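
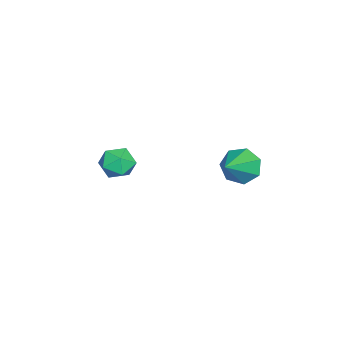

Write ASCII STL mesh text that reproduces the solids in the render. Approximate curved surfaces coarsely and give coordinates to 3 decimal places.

solid 
facet normal -0.845 0.160 -0.510
outer loop
vertex 0.023 3.895 -1.641
vertex -0.389 3.675 -1.028
vertex -0.143 4.381 -1.214
endloop
endfacet
facet normal 0.776 0.544 -0.318
outer loop
vertex 0.023 3.895 -1.641
vertex -0.143 4.381 -1.214
vertex 0.929 3.425 -0.232
endloop
endfacet
facet normal -0.845 0.160 -0.510
outer loop
vertex -0.143 4.381 -1.214
vertex -0.389 3.675 -1.028
vertex -0.494 4.336 -0.647
endloop
endfacet
facet normal 0.436 0.835 0.336
outer loop
vertex -0.143 4.381 -1.214
vertex -0.494 4.336 -0.647
vertex 0.929 3.425 -0.232
endloop
endfacet
facet normal -0.845 0.160 -0.511
outer loop
vertex -0.494 4.336 -0.647
vertex -0.389 3.675 -1.028
vertex -0.766 3.794 -0.367
endloop
endfacet
facet normal 0.026 0.448 0.893
outer loop
vertex -0.494 4.336 -0.647
vertex -0.766 3.794 -0.367
vertex 0.929 3.425 -0.232
endloop
endfacet
facet normal -0.845 0.160 -0.511
outer loop
vertex -0.766 3.794 -0.367
vertex -0.389 3.675 -1.028
vertex -0.754 3.162 -0.585
endloop
endfacet
facet normal -0.145 -0.325 0.934
outer loop
vertex -0.766 3.794 -0.367
vertex -0.754 3.162 -0.585
vertex 0.929 3.425 -0.232
endloop
endfacet
facet normal -0.845 0.161 -0.510
outer loop
vertex -0.754 3.162 -0.585
vertex -0.389 3.675 -1.028
vertex -0.468 2.917 -1.137
endloop
endfacet
facet normal 0.051 -0.903 0.427
outer loop
vertex -0.754 3.162 -0.585
vertex -0.468 2.917 -1.137
vertex 0.929 3.425 -0.232
endloop
endfacet
facet normal -0.845 0.161 -0.510
outer loop
vertex -0.468 2.917 -1.137
vertex -0.389 3.675 -1.028
vertex -0.122 3.243 -1.607
endloop
endfacet
facet normal 0.468 -0.849 -0.245
outer loop
vertex -0.468 2.917 -1.137
vertex -0.122 3.243 -1.607
vertex 0.929 3.425 -0.232
endloop
endfacet
facet normal -0.845 0.161 -0.510
outer loop
vertex -0.122 3.243 -1.607
vertex -0.389 3.675 -1.028
vertex 0.023 3.895 -1.641
endloop
endfacet
facet normal 0.790 -0.206 -0.577
outer loop
vertex -0.122 3.243 -1.607
vertex 0.023 3.895 -1.641
vertex 0.929 3.425 -0.232
endloop
endfacet
facet normal -0.388 0.858 -0.336
outer loop
vertex -0.211 -0.227 -2.075
vertex -0.787 -0.311 -1.624
vertex -0.189 0.05 -1.393
endloop
endfacet
facet normal 0.325 0.873 -0.365
outer loop
vertex -0.211 -0.227 -2.075
vertex -0.189 0.05 -1.393
vertex 0.402 -0.287 -1.673
endloop
endfacet
facet normal 0.540 0.328 -0.775
outer loop
vertex -0.211 -0.227 -2.075
vertex 0.402 -0.287 -1.673
vertex 0.17 -0.857 -2.076
endloop
endfacet
facet normal -0.040 -0.023 -0.999
outer loop
vertex -0.211 -0.227 -2.075
vertex 0.17 -0.857 -2.076
vertex -0.565 -0.872 -2.046
endloop
endfacet
facet normal -0.614 0.304 -0.728
outer loop
vertex -0.211 -0.227 -2.075
vertex -0.565 -0.872 -2.046
vertex -0.787 -0.311 -1.624
endloop
endfacet
facet normal 0.575 0.764 0.294
outer loop
vertex 0.402 -0.287 -1.673
vertex -0.189 0.05 -1.393
vertex 0.205 -0.408 -0.974
endloop
endfacet
facet normal -0.579 0.741 0.341
outer loop
vertex -0.189 0.05 -1.393
vertex -0.787 -0.311 -1.624
vertex -0.53 -0.423 -0.944
endloop
endfacet
facet normal -0.944 -0.153 -0.293
outer loop
vertex -0.787 -0.311 -1.624
vertex -0.565 -0.872 -2.046
vertex -0.762 -0.993 -1.347
endloop
endfacet
facet normal -0.016 -0.682 -0.731
outer loop
vertex -0.565 -0.872 -2.046
vertex 0.17 -0.857 -2.076
vertex -0.171 -1.33 -1.627
endloop
endfacet
facet normal 0.923 -0.116 -0.368
outer loop
vertex 0.17 -0.857 -2.076
vertex 0.402 -0.287 -1.673
vertex 0.427 -0.969 -1.396
endloop
endfacet
facet normal 0.040 0.023 0.999
outer loop
vertex -0.149 -1.053 -0.945
vertex 0.205 -0.408 -0.974
vertex -0.53 -0.423 -0.944
endloop
endfacet
facet normal -0.540 -0.328 0.775
outer loop
vertex -0.149 -1.053 -0.945
vertex -0.53 -0.423 -0.944
vertex -0.762 -0.993 -1.347
endloop
endfacet
facet normal -0.325 -0.873 0.365
outer loop
vertex -0.149 -1.053 -0.945
vertex -0.762 -0.993 -1.347
vertex -0.171 -1.33 -1.627
endloop
endfacet
facet normal 0.388 -0.858 0.336
outer loop
vertex -0.149 -1.053 -0.945
vertex -0.171 -1.33 -1.627
vertex 0.427 -0.969 -1.396
endloop
endfacet
facet normal 0.614 -0.304 0.728
outer loop
vertex -0.149 -1.053 -0.945
vertex 0.427 -0.969 -1.396
vertex 0.205 -0.408 -0.974
endloop
endfacet
facet normal 0.016 0.682 0.731
outer loop
vertex -0.53 -0.423 -0.944
vertex 0.205 -0.408 -0.974
vertex -0.189 0.05 -1.393
endloop
endfacet
facet normal -0.923 0.116 0.368
outer loop
vertex -0.762 -0.993 -1.347
vertex -0.53 -0.423 -0.944
vertex -0.787 -0.311 -1.624
endloop
endfacet
facet normal -0.575 -0.764 -0.294
outer loop
vertex -0.171 -1.33 -1.627
vertex -0.762 -0.993 -1.347
vertex -0.565 -0.872 -2.046
endloop
endfacet
facet normal 0.579 -0.741 -0.341
outer loop
vertex 0.427 -0.969 -1.396
vertex -0.171 -1.33 -1.627
vertex 0.17 -0.857 -2.076
endloop
endfacet
facet normal 0.944 0.153 0.293
outer loop
vertex 0.205 -0.408 -0.974
vertex 0.427 -0.969 -1.396
vertex 0.402 -0.287 -1.673
endloop
endfacet

endsolid


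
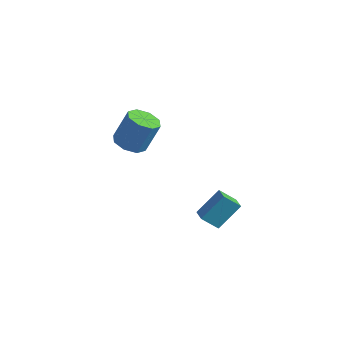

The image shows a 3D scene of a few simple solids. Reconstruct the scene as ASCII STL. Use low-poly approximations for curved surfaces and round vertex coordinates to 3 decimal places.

solid 
facet normal -0.249 -0.357 -0.900
outer loop
vertex -3.24 0.51 -0.809
vertex -4.13 1.047 -0.776
vertex -3.167 1.24 -1.119
endloop
endfacet
facet normal 0.964 -0.180 -0.196
outer loop
vertex -3.24 0.51 -0.809
vertex -3.167 1.24 -1.119
vertex -2.72 1.256 1.062
endloop
endfacet
facet normal 0.964 -0.179 -0.196
outer loop
vertex -2.72 1.256 1.062
vertex -3.167 1.24 -1.119
vertex -2.648 1.985 0.752
endloop
endfacet
facet normal 0.250 0.358 0.900
outer loop
vertex -2.72 1.256 1.062
vertex -2.648 1.985 0.752
vertex -3.61 1.793 1.096
endloop
endfacet
facet normal -0.248 -0.359 -0.900
outer loop
vertex -3.167 1.24 -1.119
vertex -4.13 1.047 -0.776
vertex -3.659 1.856 -1.229
endloop
endfacet
facet normal 0.746 0.522 -0.415
outer loop
vertex -3.167 1.24 -1.119
vertex -3.659 1.856 -1.229
vertex -2.648 1.985 0.752
endloop
endfacet
facet normal 0.746 0.521 -0.415
outer loop
vertex -2.648 1.985 0.752
vertex -3.659 1.856 -1.229
vertex -3.139 2.601 0.642
endloop
endfacet
facet normal 0.250 0.360 0.899
outer loop
vertex -2.648 1.985 0.752
vertex -3.139 2.601 0.642
vertex -3.61 1.793 1.096
endloop
endfacet
facet normal -0.251 -0.358 -0.900
outer loop
vertex -3.659 1.856 -1.229
vertex -4.13 1.047 -0.776
vertex -4.426 1.999 -1.072
endloop
endfacet
facet normal 0.091 0.916 -0.390
outer loop
vertex -3.659 1.856 -1.229
vertex -4.426 1.999 -1.072
vertex -3.139 2.601 0.642
endloop
endfacet
facet normal 0.091 0.916 -0.390
outer loop
vertex -3.139 2.601 0.642
vertex -4.426 1.999 -1.072
vertex -3.906 2.744 0.799
endloop
endfacet
facet normal 0.251 0.359 0.899
outer loop
vertex -3.139 2.601 0.642
vertex -3.906 2.744 0.799
vertex -3.61 1.793 1.096
endloop
endfacet
facet normal -0.250 -0.358 -0.900
outer loop
vertex -4.426 1.999 -1.072
vertex -4.13 1.047 -0.776
vertex -5.02 1.584 -0.742
endloop
endfacet
facet normal -0.617 0.775 -0.137
outer loop
vertex -4.426 1.999 -1.072
vertex -5.02 1.584 -0.742
vertex -3.906 2.744 0.799
endloop
endfacet
facet normal -0.617 0.775 -0.138
outer loop
vertex -3.906 2.744 0.799
vertex -5.02 1.584 -0.742
vertex -4.5 2.33 1.129
endloop
endfacet
facet normal 0.250 0.359 0.899
outer loop
vertex -3.906 2.744 0.799
vertex -4.5 2.33 1.129
vertex -3.61 1.793 1.096
endloop
endfacet
facet normal -0.250 -0.358 -0.900
outer loop
vertex -5.02 1.584 -0.742
vertex -4.13 1.047 -0.776
vertex -5.092 0.855 -0.432
endloop
endfacet
facet normal -0.964 0.179 0.197
outer loop
vertex -5.02 1.584 -0.742
vertex -5.092 0.855 -0.432
vertex -4.5 2.33 1.129
endloop
endfacet
facet normal -0.964 0.180 0.196
outer loop
vertex -4.5 2.33 1.129
vertex -5.092 0.855 -0.432
vertex -4.573 1.6 1.439
endloop
endfacet
facet normal 0.249 0.357 0.900
outer loop
vertex -4.5 2.33 1.129
vertex -4.573 1.6 1.439
vertex -3.61 1.793 1.096
endloop
endfacet
facet normal -0.250 -0.360 -0.899
outer loop
vertex -5.092 0.855 -0.432
vertex -4.13 1.047 -0.776
vertex -4.601 0.239 -0.322
endloop
endfacet
facet normal -0.746 -0.521 0.414
outer loop
vertex -5.092 0.855 -0.432
vertex -4.601 0.239 -0.322
vertex -4.573 1.6 1.439
endloop
endfacet
facet normal -0.746 -0.521 0.415
outer loop
vertex -4.573 1.6 1.439
vertex -4.601 0.239 -0.322
vertex -4.081 0.984 1.549
endloop
endfacet
facet normal 0.248 0.359 0.900
outer loop
vertex -4.573 1.6 1.439
vertex -4.081 0.984 1.549
vertex -3.61 1.793 1.096
endloop
endfacet
facet normal -0.251 -0.359 -0.899
outer loop
vertex -4.601 0.239 -0.322
vertex -4.13 1.047 -0.776
vertex -3.834 0.096 -0.479
endloop
endfacet
facet normal -0.091 -0.916 0.390
outer loop
vertex -4.601 0.239 -0.322
vertex -3.834 0.096 -0.479
vertex -4.081 0.984 1.549
endloop
endfacet
facet normal -0.091 -0.916 0.390
outer loop
vertex -4.081 0.984 1.549
vertex -3.834 0.096 -0.479
vertex -3.314 0.841 1.392
endloop
endfacet
facet normal 0.251 0.358 0.900
outer loop
vertex -4.081 0.984 1.549
vertex -3.314 0.841 1.392
vertex -3.61 1.793 1.096
endloop
endfacet
facet normal -0.250 -0.359 -0.899
outer loop
vertex -3.834 0.096 -0.479
vertex -4.13 1.047 -0.776
vertex -3.24 0.51 -0.809
endloop
endfacet
facet normal 0.617 -0.775 0.137
outer loop
vertex -3.834 0.096 -0.479
vertex -3.24 0.51 -0.809
vertex -3.314 0.841 1.392
endloop
endfacet
facet normal 0.617 -0.775 0.137
outer loop
vertex -3.314 0.841 1.392
vertex -3.24 0.51 -0.809
vertex -2.72 1.256 1.062
endloop
endfacet
facet normal 0.250 0.358 0.900
outer loop
vertex -3.314 0.841 1.392
vertex -2.72 1.256 1.062
vertex -3.61 1.793 1.096
endloop
endfacet
facet normal -0.747 0.620 -0.239
outer loop
vertex 2.72 -0.294 -0.37
vertex 3.473 0.266 -1.269
vertex 2.104 -1.533 -1.657
endloop
endfacet
facet normal -0.579 -0.431 0.692
outer loop
vertex 2.747 -2.066 -1.451
vertex 2.72 -0.294 -0.37
vertex 2.104 -1.533 -1.657
endloop
endfacet
facet normal -0.747 0.620 -0.240
outer loop
vertex 2.104 -1.533 -1.657
vertex 3.473 0.266 -1.269
vertex 2.858 -0.973 -2.556
endloop
endfacet
facet normal -0.325 -0.656 -0.681
outer loop
vertex 2.858 -0.973 -2.556
vertex 2.747 -2.066 -1.451
vertex 2.104 -1.533 -1.657
endloop
endfacet
facet normal 0.325 0.656 0.681
outer loop
vertex 2.72 -0.294 -0.37
vertex 4.116 -0.267 -1.063
vertex 3.473 0.266 -1.269
endloop
endfacet
facet normal -0.580 -0.431 0.692
outer loop
vertex 3.362 -0.827 -0.164
vertex 2.72 -0.294 -0.37
vertex 2.747 -2.066 -1.451
endloop
endfacet
facet normal 0.326 0.656 0.681
outer loop
vertex 3.362 -0.827 -0.164
vertex 4.116 -0.267 -1.063
vertex 2.72 -0.294 -0.37
endloop
endfacet
facet normal 0.579 0.431 -0.692
outer loop
vertex 3.473 0.266 -1.269
vertex 4.116 -0.267 -1.063
vertex 2.858 -0.973 -2.556
endloop
endfacet
facet normal -0.326 -0.656 -0.681
outer loop
vertex 3.5 -1.506 -2.35
vertex 2.747 -2.066 -1.451
vertex 2.858 -0.973 -2.556
endloop
endfacet
facet normal 0.580 0.431 -0.692
outer loop
vertex 2.858 -0.973 -2.556
vertex 4.116 -0.267 -1.063
vertex 3.5 -1.506 -2.35
endloop
endfacet
facet normal 0.747 -0.620 0.240
outer loop
vertex 3.5 -1.506 -2.35
vertex 3.362 -0.827 -0.164
vertex 2.747 -2.066 -1.451
endloop
endfacet
facet normal 0.747 -0.620 0.240
outer loop
vertex 4.116 -0.267 -1.063
vertex 3.362 -0.827 -0.164
vertex 3.5 -1.506 -2.35
endloop
endfacet

endsolid


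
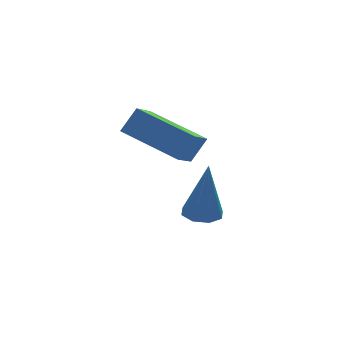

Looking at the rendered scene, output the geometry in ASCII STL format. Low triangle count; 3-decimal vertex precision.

solid 
facet normal -0.582 -0.603 0.546
outer loop
vertex 0.138 0.857 -0.098
vertex -0.822 2.225 0.388
vertex -0.346 0.745 -0.738
endloop
endfacet
facet normal 0.551 -0.786 -0.279
outer loop
vertex 0.282 1.395 -1.328
vertex 0.138 0.857 -0.098
vertex -0.346 0.745 -0.738
endloop
endfacet
facet normal -0.582 -0.603 0.546
outer loop
vertex -0.346 0.745 -0.738
vertex -0.822 2.225 0.388
vertex -1.306 2.112 -0.252
endloop
endfacet
facet normal -0.598 -0.139 -0.790
outer loop
vertex -1.306 2.112 -0.252
vertex 0.282 1.395 -1.328
vertex -0.346 0.745 -0.738
endloop
endfacet
facet normal 0.598 0.139 0.789
outer loop
vertex 0.138 0.857 -0.098
vertex -0.194 2.875 -0.202
vertex -0.822 2.225 0.388
endloop
endfacet
facet normal 0.552 -0.786 -0.279
outer loop
vertex 0.766 1.508 -0.688
vertex 0.138 0.857 -0.098
vertex 0.282 1.395 -1.328
endloop
endfacet
facet normal 0.598 0.139 0.790
outer loop
vertex 0.766 1.508 -0.688
vertex -0.194 2.875 -0.202
vertex 0.138 0.857 -0.098
endloop
endfacet
facet normal -0.552 0.786 0.279
outer loop
vertex -0.822 2.225 0.388
vertex -0.194 2.875 -0.202
vertex -1.306 2.112 -0.252
endloop
endfacet
facet normal -0.598 -0.139 -0.790
outer loop
vertex -0.678 2.763 -0.842
vertex 0.282 1.395 -1.328
vertex -1.306 2.112 -0.252
endloop
endfacet
facet normal -0.552 0.786 0.280
outer loop
vertex -1.306 2.112 -0.252
vertex -0.194 2.875 -0.202
vertex -0.678 2.763 -0.842
endloop
endfacet
facet normal 0.582 0.602 -0.546
outer loop
vertex -0.678 2.763 -0.842
vertex 0.766 1.508 -0.688
vertex 0.282 1.395 -1.328
endloop
endfacet
facet normal 0.582 0.603 -0.546
outer loop
vertex -0.194 2.875 -0.202
vertex 0.766 1.508 -0.688
vertex -0.678 2.763 -0.842
endloop
endfacet
facet normal -0.086 0.026 -0.996
outer loop
vertex 1.42 1.96 -3.805
vertex 0.864 2.003 -3.756
vertex 1.289 2.367 -3.783
endloop
endfacet
facet normal 0.934 0.290 0.208
outer loop
vertex 1.42 1.96 -3.805
vertex 1.289 2.367 -3.783
vertex 1.016 1.957 -1.984
endloop
endfacet
facet normal -0.084 0.024 -0.996
outer loop
vertex 1.289 2.367 -3.783
vertex 0.864 2.003 -3.756
vertex 0.908 2.561 -3.746
endloop
endfacet
facet normal 0.458 0.849 0.263
outer loop
vertex 1.289 2.367 -3.783
vertex 0.908 2.561 -3.746
vertex 1.016 1.957 -1.984
endloop
endfacet
facet normal -0.084 0.024 -0.996
outer loop
vertex 0.908 2.561 -3.746
vertex 0.864 2.003 -3.756
vertex 0.502 2.428 -3.715
endloop
endfacet
facet normal -0.272 0.905 0.327
outer loop
vertex 0.908 2.561 -3.746
vertex 0.502 2.428 -3.715
vertex 1.016 1.957 -1.984
endloop
endfacet
facet normal -0.084 0.024 -0.996
outer loop
vertex 0.502 2.428 -3.715
vertex 0.864 2.003 -3.756
vertex 0.308 2.046 -3.708
endloop
endfacet
facet normal -0.828 0.427 0.362
outer loop
vertex 0.502 2.428 -3.715
vertex 0.308 2.046 -3.708
vertex 1.016 1.957 -1.984
endloop
endfacet
facet normal -0.084 0.027 -0.996
outer loop
vertex 0.308 2.046 -3.708
vertex 0.864 2.003 -3.756
vertex 0.44 1.638 -3.73
endloop
endfacet
facet normal -0.886 -0.306 0.348
outer loop
vertex 0.308 2.046 -3.708
vertex 0.44 1.638 -3.73
vertex 1.016 1.957 -1.984
endloop
endfacet
facet normal -0.084 0.026 -0.996
outer loop
vertex 0.44 1.638 -3.73
vertex 0.864 2.003 -3.756
vertex 0.82 1.445 -3.767
endloop
endfacet
facet normal -0.410 -0.864 0.293
outer loop
vertex 0.44 1.638 -3.73
vertex 0.82 1.445 -3.767
vertex 1.016 1.957 -1.984
endloop
endfacet
facet normal -0.085 0.026 -0.996
outer loop
vertex 0.82 1.445 -3.767
vertex 0.864 2.003 -3.756
vertex 1.226 1.578 -3.798
endloop
endfacet
facet normal 0.319 -0.920 0.229
outer loop
vertex 0.82 1.445 -3.767
vertex 1.226 1.578 -3.798
vertex 1.016 1.957 -1.984
endloop
endfacet
facet normal -0.086 0.025 -0.996
outer loop
vertex 1.226 1.578 -3.798
vertex 0.864 2.003 -3.756
vertex 1.42 1.96 -3.805
endloop
endfacet
facet normal 0.876 -0.441 0.194
outer loop
vertex 1.226 1.578 -3.798
vertex 1.42 1.96 -3.805
vertex 1.016 1.957 -1.984
endloop
endfacet

endsolid


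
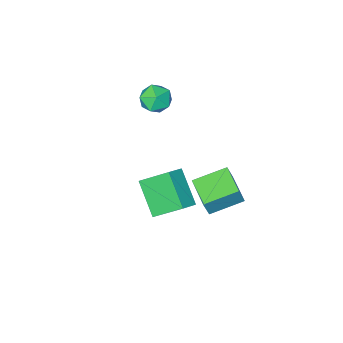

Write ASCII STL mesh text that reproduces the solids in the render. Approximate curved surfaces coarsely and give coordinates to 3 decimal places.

solid 
facet normal -0.165 0.201 0.966
outer loop
vertex 0.885 -3.584 1.205
vertex 1.425 -4.135 1.412
vertex 1.652 -3.378 1.293
endloop
endfacet
facet normal -0.274 0.779 0.564
outer loop
vertex 0.885 -3.584 1.205
vertex 1.652 -3.378 1.293
vertex 1.228 -3.086 0.683
endloop
endfacet
facet normal -0.777 0.623 0.084
outer loop
vertex 0.885 -3.584 1.205
vertex 1.228 -3.086 0.683
vertex 0.738 -3.662 0.424
endloop
endfacet
facet normal -0.980 -0.053 0.190
outer loop
vertex 0.885 -3.584 1.205
vertex 0.738 -3.662 0.424
vertex 0.86 -4.31 0.874
endloop
endfacet
facet normal -0.602 -0.314 0.734
outer loop
vertex 0.885 -3.584 1.205
vertex 0.86 -4.31 0.874
vertex 1.425 -4.135 1.412
endloop
endfacet
facet normal 0.331 0.920 0.210
outer loop
vertex 1.228 -3.086 0.683
vertex 1.652 -3.378 1.293
vertex 1.98 -3.33 0.566
endloop
endfacet
facet normal 0.508 -0.017 0.861
outer loop
vertex 1.652 -3.378 1.293
vertex 1.425 -4.135 1.412
vertex 2.102 -3.978 1.016
endloop
endfacet
facet normal -0.200 -0.850 0.487
outer loop
vertex 1.425 -4.135 1.412
vertex 0.86 -4.31 0.874
vertex 1.612 -4.554 0.757
endloop
endfacet
facet normal -0.813 -0.427 -0.395
outer loop
vertex 0.86 -4.31 0.874
vertex 0.738 -3.662 0.424
vertex 1.188 -4.262 0.147
endloop
endfacet
facet normal -0.485 0.667 -0.565
outer loop
vertex 0.738 -3.662 0.424
vertex 1.228 -3.086 0.683
vertex 1.415 -3.505 0.028
endloop
endfacet
facet normal 0.980 0.053 -0.190
outer loop
vertex 1.955 -4.056 0.235
vertex 1.98 -3.33 0.566
vertex 2.102 -3.978 1.016
endloop
endfacet
facet normal 0.777 -0.623 -0.084
outer loop
vertex 1.955 -4.056 0.235
vertex 2.102 -3.978 1.016
vertex 1.612 -4.554 0.757
endloop
endfacet
facet normal 0.274 -0.779 -0.564
outer loop
vertex 1.955 -4.056 0.235
vertex 1.612 -4.554 0.757
vertex 1.188 -4.262 0.147
endloop
endfacet
facet normal 0.165 -0.201 -0.966
outer loop
vertex 1.955 -4.056 0.235
vertex 1.188 -4.262 0.147
vertex 1.415 -3.505 0.028
endloop
endfacet
facet normal 0.602 0.314 -0.734
outer loop
vertex 1.955 -4.056 0.235
vertex 1.415 -3.505 0.028
vertex 1.98 -3.33 0.566
endloop
endfacet
facet normal 0.813 0.427 0.395
outer loop
vertex 2.102 -3.978 1.016
vertex 1.98 -3.33 0.566
vertex 1.652 -3.378 1.293
endloop
endfacet
facet normal 0.485 -0.667 0.565
outer loop
vertex 1.612 -4.554 0.757
vertex 2.102 -3.978 1.016
vertex 1.425 -4.135 1.412
endloop
endfacet
facet normal -0.331 -0.920 -0.210
outer loop
vertex 1.188 -4.262 0.147
vertex 1.612 -4.554 0.757
vertex 0.86 -4.31 0.874
endloop
endfacet
facet normal -0.508 0.017 -0.861
outer loop
vertex 1.415 -3.505 0.028
vertex 1.188 -4.262 0.147
vertex 0.738 -3.662 0.424
endloop
endfacet
facet normal 0.200 0.850 -0.487
outer loop
vertex 1.98 -3.33 0.566
vertex 1.415 -3.505 0.028
vertex 1.228 -3.086 0.683
endloop
endfacet
facet normal -0.857 -0.261 -0.444
outer loop
vertex 3.836 -0.194 -0.15
vertex 3.027 0.751 0.857
vertex 4.005 1.127 -1.254
endloop
endfacet
facet normal 0.506 -0.590 -0.629
outer loop
vertex 4.733 1.349 -0.877
vertex 3.836 -0.194 -0.15
vertex 4.005 1.127 -1.254
endloop
endfacet
facet normal -0.857 -0.261 -0.444
outer loop
vertex 4.005 1.127 -1.254
vertex 3.027 0.751 0.857
vertex 3.196 2.072 -0.248
endloop
endfacet
facet normal 0.098 0.763 -0.638
outer loop
vertex 3.196 2.072 -0.248
vertex 4.733 1.349 -0.877
vertex 4.005 1.127 -1.254
endloop
endfacet
facet normal -0.098 -0.764 0.638
outer loop
vertex 3.836 -0.194 -0.15
vertex 3.755 0.973 1.234
vertex 3.027 0.751 0.857
endloop
endfacet
facet normal 0.506 -0.590 -0.628
outer loop
vertex 4.564 0.028 0.228
vertex 3.836 -0.194 -0.15
vertex 4.733 1.349 -0.877
endloop
endfacet
facet normal -0.098 -0.764 0.638
outer loop
vertex 4.564 0.028 0.228
vertex 3.755 0.973 1.234
vertex 3.836 -0.194 -0.15
endloop
endfacet
facet normal -0.506 0.591 0.629
outer loop
vertex 3.027 0.751 0.857
vertex 3.755 0.973 1.234
vertex 3.196 2.072 -0.248
endloop
endfacet
facet normal 0.098 0.764 -0.638
outer loop
vertex 3.924 2.294 0.13
vertex 4.733 1.349 -0.877
vertex 3.196 2.072 -0.248
endloop
endfacet
facet normal -0.506 0.590 0.629
outer loop
vertex 3.196 2.072 -0.248
vertex 3.755 0.973 1.234
vertex 3.924 2.294 0.13
endloop
endfacet
facet normal 0.857 0.261 0.444
outer loop
vertex 3.924 2.294 0.13
vertex 4.564 0.028 0.228
vertex 4.733 1.349 -0.877
endloop
endfacet
facet normal 0.857 0.261 0.444
outer loop
vertex 3.755 0.973 1.234
vertex 4.564 0.028 0.228
vertex 3.924 2.294 0.13
endloop
endfacet
facet normal -0.912 0.267 0.310
outer loop
vertex -0.165 -0.767 -2.278
vertex 0.16 0.616 -2.512
vertex -0.52 -0.848 -3.252
endloop
endfacet
facet normal -0.226 -0.960 0.162
outer loop
vertex 0.94 -1.276 -3.748
vertex -0.165 -0.767 -2.278
vertex -0.52 -0.848 -3.252
endloop
endfacet
facet normal -0.913 0.267 0.309
outer loop
vertex -0.52 -0.848 -3.252
vertex 0.16 0.616 -2.512
vertex -0.194 0.535 -3.486
endloop
endfacet
facet normal -0.341 -0.078 -0.937
outer loop
vertex -0.194 0.535 -3.486
vertex 0.94 -1.276 -3.748
vertex -0.52 -0.848 -3.252
endloop
endfacet
facet normal 0.341 0.078 0.937
outer loop
vertex -0.165 -0.767 -2.278
vertex 1.62 0.188 -3.008
vertex 0.16 0.616 -2.512
endloop
endfacet
facet normal -0.227 -0.960 0.162
outer loop
vertex 1.294 -1.195 -2.774
vertex -0.165 -0.767 -2.278
vertex 0.94 -1.276 -3.748
endloop
endfacet
facet normal 0.341 0.078 0.937
outer loop
vertex 1.294 -1.195 -2.774
vertex 1.62 0.188 -3.008
vertex -0.165 -0.767 -2.278
endloop
endfacet
facet normal 0.226 0.960 -0.162
outer loop
vertex 0.16 0.616 -2.512
vertex 1.62 0.188 -3.008
vertex -0.194 0.535 -3.486
endloop
endfacet
facet normal -0.341 -0.078 -0.937
outer loop
vertex 1.265 0.107 -3.982
vertex 0.94 -1.276 -3.748
vertex -0.194 0.535 -3.486
endloop
endfacet
facet normal 0.227 0.960 -0.162
outer loop
vertex -0.194 0.535 -3.486
vertex 1.62 0.188 -3.008
vertex 1.265 0.107 -3.982
endloop
endfacet
facet normal 0.913 -0.267 -0.310
outer loop
vertex 1.265 0.107 -3.982
vertex 1.294 -1.195 -2.774
vertex 0.94 -1.276 -3.748
endloop
endfacet
facet normal 0.912 -0.268 -0.310
outer loop
vertex 1.62 0.188 -3.008
vertex 1.294 -1.195 -2.774
vertex 1.265 0.107 -3.982
endloop
endfacet

endsolid


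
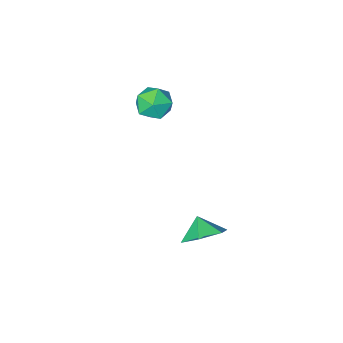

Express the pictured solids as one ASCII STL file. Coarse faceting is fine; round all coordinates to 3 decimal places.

solid 
facet normal 0.084 0.722 -0.687
outer loop
vertex -0.013 3.098 -2.574
vertex -0.627 2.532 -3.244
vertex -1.075 3.229 -2.567
endloop
endfacet
facet normal 0.010 0.024 1.000
outer loop
vertex -0.013 3.098 -2.574
vertex -1.075 3.229 -2.567
vertex -0.713 1.788 -2.536
endloop
endfacet
facet normal 0.084 0.722 -0.687
outer loop
vertex -1.075 3.229 -2.567
vertex -0.627 2.532 -3.244
vertex -1.689 2.663 -3.237
endloop
endfacet
facet normal -0.662 -0.151 0.734
outer loop
vertex -1.075 3.229 -2.567
vertex -1.689 2.663 -3.237
vertex -0.713 1.788 -2.536
endloop
endfacet
facet normal 0.084 0.721 -0.688
outer loop
vertex -1.689 2.663 -3.237
vertex -0.627 2.532 -3.244
vertex -1.24 1.966 -3.913
endloop
endfacet
facet normal -0.728 -0.657 0.194
outer loop
vertex -1.689 2.663 -3.237
vertex -1.24 1.966 -3.913
vertex -0.713 1.788 -2.536
endloop
endfacet
facet normal 0.084 0.722 -0.687
outer loop
vertex -1.24 1.966 -3.913
vertex -0.627 2.532 -3.244
vertex -0.178 1.835 -3.921
endloop
endfacet
facet normal -0.123 -0.989 -0.081
outer loop
vertex -1.24 1.966 -3.913
vertex -0.178 1.835 -3.921
vertex -0.713 1.788 -2.536
endloop
endfacet
facet normal 0.084 0.722 -0.687
outer loop
vertex -0.178 1.835 -3.921
vertex -0.627 2.532 -3.244
vertex 0.435 2.401 -3.251
endloop
endfacet
facet normal 0.550 -0.814 0.185
outer loop
vertex -0.178 1.835 -3.921
vertex 0.435 2.401 -3.251
vertex -0.713 1.788 -2.536
endloop
endfacet
facet normal 0.084 0.722 -0.687
outer loop
vertex 0.435 2.401 -3.251
vertex -0.627 2.532 -3.244
vertex -0.013 3.098 -2.574
endloop
endfacet
facet normal 0.616 -0.308 0.725
outer loop
vertex 0.435 2.401 -3.251
vertex -0.013 3.098 -2.574
vertex -0.713 1.788 -2.536
endloop
endfacet
facet normal -0.932 0.360 -0.031
outer loop
vertex -2.073 -2.833 0.323
vertex -2.303 -3.362 1.099
vertex -1.96 -2.465 1.21
endloop
endfacet
facet normal -0.467 0.836 -0.287
outer loop
vertex -2.073 -2.833 0.323
vertex -1.96 -2.465 1.21
vertex -1.282 -2.318 0.536
endloop
endfacet
facet normal -0.123 0.535 -0.836
outer loop
vertex -2.073 -2.833 0.323
vertex -1.282 -2.318 0.536
vertex -1.206 -3.125 0.008
endloop
endfacet
facet normal -0.376 -0.127 -0.918
outer loop
vertex -2.073 -2.833 0.323
vertex -1.206 -3.125 0.008
vertex -1.837 -3.771 0.356
endloop
endfacet
facet normal -0.876 -0.235 -0.420
outer loop
vertex -2.073 -2.833 0.323
vertex -1.837 -3.771 0.356
vertex -2.303 -3.362 1.099
endloop
endfacet
facet normal 0.011 0.975 0.223
outer loop
vertex -1.282 -2.318 0.536
vertex -1.96 -2.465 1.21
vertex -1.023 -2.529 1.444
endloop
endfacet
facet normal -0.741 0.204 0.639
outer loop
vertex -1.96 -2.465 1.21
vertex -2.303 -3.362 1.099
vertex -1.654 -3.175 1.792
endloop
endfacet
facet normal -0.651 -0.759 0.009
outer loop
vertex -2.303 -3.362 1.099
vertex -1.837 -3.771 0.356
vertex -1.578 -3.982 1.264
endloop
endfacet
facet normal 0.159 -0.584 -0.796
outer loop
vertex -1.837 -3.771 0.356
vertex -1.206 -3.125 0.008
vertex -0.9 -3.835 0.59
endloop
endfacet
facet normal 0.568 0.487 -0.663
outer loop
vertex -1.206 -3.125 0.008
vertex -1.282 -2.318 0.536
vertex -0.557 -2.938 0.701
endloop
endfacet
facet normal 0.376 0.127 0.918
outer loop
vertex -0.787 -3.467 1.477
vertex -1.023 -2.529 1.444
vertex -1.654 -3.175 1.792
endloop
endfacet
facet normal 0.123 -0.535 0.836
outer loop
vertex -0.787 -3.467 1.477
vertex -1.654 -3.175 1.792
vertex -1.578 -3.982 1.264
endloop
endfacet
facet normal 0.467 -0.836 0.287
outer loop
vertex -0.787 -3.467 1.477
vertex -1.578 -3.982 1.264
vertex -0.9 -3.835 0.59
endloop
endfacet
facet normal 0.932 -0.360 0.031
outer loop
vertex -0.787 -3.467 1.477
vertex -0.9 -3.835 0.59
vertex -0.557 -2.938 0.701
endloop
endfacet
facet normal 0.876 0.235 0.420
outer loop
vertex -0.787 -3.467 1.477
vertex -0.557 -2.938 0.701
vertex -1.023 -2.529 1.444
endloop
endfacet
facet normal -0.159 0.584 0.796
outer loop
vertex -1.654 -3.175 1.792
vertex -1.023 -2.529 1.444
vertex -1.96 -2.465 1.21
endloop
endfacet
facet normal -0.568 -0.487 0.663
outer loop
vertex -1.578 -3.982 1.264
vertex -1.654 -3.175 1.792
vertex -2.303 -3.362 1.099
endloop
endfacet
facet normal -0.011 -0.975 -0.223
outer loop
vertex -0.9 -3.835 0.59
vertex -1.578 -3.982 1.264
vertex -1.837 -3.771 0.356
endloop
endfacet
facet normal 0.741 -0.204 -0.639
outer loop
vertex -0.557 -2.938 0.701
vertex -0.9 -3.835 0.59
vertex -1.206 -3.125 0.008
endloop
endfacet
facet normal 0.651 0.759 -0.009
outer loop
vertex -1.023 -2.529 1.444
vertex -0.557 -2.938 0.701
vertex -1.282 -2.318 0.536
endloop
endfacet

endsolid


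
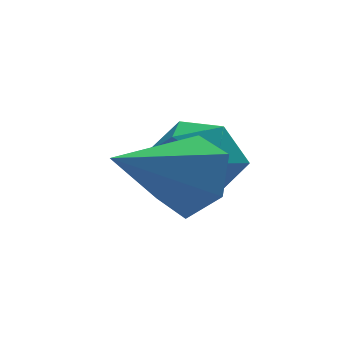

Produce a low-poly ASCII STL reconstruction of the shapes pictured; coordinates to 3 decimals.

solid 
facet normal -0.927 -0.277 0.252
outer loop
vertex 2.666 -0.046 2.625
vertex 2.872 -0.976 2.361
vertex 3.035 -0.678 3.289
endloop
endfacet
facet normal -0.708 0.272 0.652
outer loop
vertex 2.666 -0.046 2.625
vertex 3.035 -0.678 3.289
vertex 3.364 0.254 3.257
endloop
endfacet
facet normal -0.543 0.812 0.215
outer loop
vertex 2.666 -0.046 2.625
vertex 3.364 0.254 3.257
vertex 3.403 0.531 2.309
endloop
endfacet
facet normal -0.662 0.596 -0.455
outer loop
vertex 2.666 -0.046 2.625
vertex 3.403 0.531 2.309
vertex 3.099 -0.229 1.756
endloop
endfacet
facet normal -0.899 -0.077 -0.432
outer loop
vertex 2.666 -0.046 2.625
vertex 3.099 -0.229 1.756
vertex 2.872 -0.976 2.361
endloop
endfacet
facet normal -0.112 0.073 0.991
outer loop
vertex 3.364 0.254 3.257
vertex 3.035 -0.678 3.289
vertex 4.001 -0.491 3.384
endloop
endfacet
facet normal -0.467 -0.815 0.344
outer loop
vertex 3.035 -0.678 3.289
vertex 2.872 -0.976 2.361
vertex 3.697 -1.251 2.831
endloop
endfacet
facet normal -0.421 -0.490 -0.763
outer loop
vertex 2.872 -0.976 2.361
vertex 3.099 -0.229 1.756
vertex 3.736 -0.974 1.883
endloop
endfacet
facet normal -0.037 0.598 -0.801
outer loop
vertex 3.099 -0.229 1.756
vertex 3.403 0.531 2.309
vertex 4.065 -0.042 1.851
endloop
endfacet
facet normal 0.154 0.947 0.283
outer loop
vertex 3.403 0.531 2.309
vertex 3.364 0.254 3.257
vertex 4.228 0.256 2.779
endloop
endfacet
facet normal 0.662 -0.596 0.455
outer loop
vertex 4.434 -0.674 2.515
vertex 4.001 -0.491 3.384
vertex 3.697 -1.251 2.831
endloop
endfacet
facet normal 0.543 -0.812 -0.215
outer loop
vertex 4.434 -0.674 2.515
vertex 3.697 -1.251 2.831
vertex 3.736 -0.974 1.883
endloop
endfacet
facet normal 0.708 -0.272 -0.652
outer loop
vertex 4.434 -0.674 2.515
vertex 3.736 -0.974 1.883
vertex 4.065 -0.042 1.851
endloop
endfacet
facet normal 0.927 0.277 -0.252
outer loop
vertex 4.434 -0.674 2.515
vertex 4.065 -0.042 1.851
vertex 4.228 0.256 2.779
endloop
endfacet
facet normal 0.899 0.077 0.432
outer loop
vertex 4.434 -0.674 2.515
vertex 4.228 0.256 2.779
vertex 4.001 -0.491 3.384
endloop
endfacet
facet normal 0.037 -0.598 0.801
outer loop
vertex 3.697 -1.251 2.831
vertex 4.001 -0.491 3.384
vertex 3.035 -0.678 3.289
endloop
endfacet
facet normal -0.154 -0.947 -0.283
outer loop
vertex 3.736 -0.974 1.883
vertex 3.697 -1.251 2.831
vertex 2.872 -0.976 2.361
endloop
endfacet
facet normal 0.112 -0.073 -0.991
outer loop
vertex 4.065 -0.042 1.851
vertex 3.736 -0.974 1.883
vertex 3.099 -0.229 1.756
endloop
endfacet
facet normal 0.467 0.815 -0.344
outer loop
vertex 4.228 0.256 2.779
vertex 4.065 -0.042 1.851
vertex 3.403 0.531 2.309
endloop
endfacet
facet normal 0.421 0.490 0.763
outer loop
vertex 4.001 -0.491 3.384
vertex 4.228 0.256 2.779
vertex 3.364 0.254 3.257
endloop
endfacet
facet normal 0.806 0.363 -0.467
outer loop
vertex 3.757 -1.892 3.335
vertex 3.21 -1.514 2.684
vertex 3.432 -1.028 3.445
endloop
endfacet
facet normal 0.126 -0.079 0.989
outer loop
vertex 3.757 -1.892 3.335
vertex 3.432 -1.028 3.445
vertex 1.67 -2.206 3.576
endloop
endfacet
facet normal 0.807 0.362 -0.467
outer loop
vertex 3.432 -1.028 3.445
vertex 3.21 -1.514 2.684
vertex 2.886 -0.65 2.794
endloop
endfacet
facet normal -0.372 0.632 0.679
outer loop
vertex 3.432 -1.028 3.445
vertex 2.886 -0.65 2.794
vertex 1.67 -2.206 3.576
endloop
endfacet
facet normal 0.807 0.362 -0.467
outer loop
vertex 2.886 -0.65 2.794
vertex 3.21 -1.514 2.684
vertex 2.664 -1.136 2.033
endloop
endfacet
facet normal -0.812 0.570 -0.127
outer loop
vertex 2.886 -0.65 2.794
vertex 2.664 -1.136 2.033
vertex 1.67 -2.206 3.576
endloop
endfacet
facet normal 0.807 0.362 -0.467
outer loop
vertex 2.664 -1.136 2.033
vertex 3.21 -1.514 2.684
vertex 2.988 -2.001 1.923
endloop
endfacet
facet normal -0.753 -0.203 -0.626
outer loop
vertex 2.664 -1.136 2.033
vertex 2.988 -2.001 1.923
vertex 1.67 -2.206 3.576
endloop
endfacet
facet normal 0.806 0.362 -0.467
outer loop
vertex 2.988 -2.001 1.923
vertex 3.21 -1.514 2.684
vertex 3.535 -2.379 2.574
endloop
endfacet
facet normal -0.255 -0.914 -0.316
outer loop
vertex 2.988 -2.001 1.923
vertex 3.535 -2.379 2.574
vertex 1.67 -2.206 3.576
endloop
endfacet
facet normal 0.806 0.362 -0.467
outer loop
vertex 3.535 -2.379 2.574
vertex 3.21 -1.514 2.684
vertex 3.757 -1.892 3.335
endloop
endfacet
facet normal 0.185 -0.851 0.491
outer loop
vertex 3.535 -2.379 2.574
vertex 3.757 -1.892 3.335
vertex 1.67 -2.206 3.576
endloop
endfacet

endsolid


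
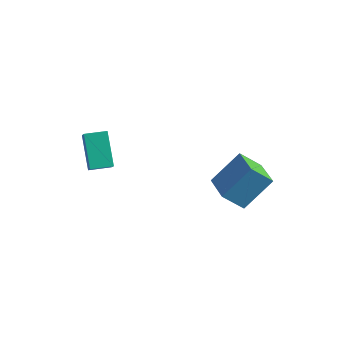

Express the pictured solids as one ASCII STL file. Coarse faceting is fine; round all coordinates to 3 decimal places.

solid 
facet normal -0.550 -0.467 0.693
outer loop
vertex 2.82 3.554 0.417
vertex 1.567 4.642 0.155
vertex 2.068 2.349 -0.992
endloop
endfacet
facet normal 0.746 -0.648 0.156
outer loop
vertex 2.833 2.998 -1.955
vertex 2.82 3.554 0.417
vertex 2.068 2.349 -0.992
endloop
endfacet
facet normal -0.550 -0.467 0.692
outer loop
vertex 2.068 2.349 -0.992
vertex 1.567 4.642 0.155
vertex 0.815 3.438 -1.254
endloop
endfacet
facet normal -0.376 -0.602 -0.704
outer loop
vertex 0.815 3.438 -1.254
vertex 2.833 2.998 -1.955
vertex 2.068 2.349 -0.992
endloop
endfacet
facet normal 0.376 0.602 0.704
outer loop
vertex 2.82 3.554 0.417
vertex 2.332 5.291 -0.808
vertex 1.567 4.642 0.155
endloop
endfacet
facet normal 0.745 -0.648 0.156
outer loop
vertex 3.585 4.202 -0.546
vertex 2.82 3.554 0.417
vertex 2.833 2.998 -1.955
endloop
endfacet
facet normal 0.376 0.602 0.704
outer loop
vertex 3.585 4.202 -0.546
vertex 2.332 5.291 -0.808
vertex 2.82 3.554 0.417
endloop
endfacet
facet normal -0.746 0.648 -0.156
outer loop
vertex 1.567 4.642 0.155
vertex 2.332 5.291 -0.808
vertex 0.815 3.438 -1.254
endloop
endfacet
facet normal -0.376 -0.602 -0.704
outer loop
vertex 1.58 4.086 -2.217
vertex 2.833 2.998 -1.955
vertex 0.815 3.438 -1.254
endloop
endfacet
facet normal -0.746 0.648 -0.156
outer loop
vertex 0.815 3.438 -1.254
vertex 2.332 5.291 -0.808
vertex 1.58 4.086 -2.217
endloop
endfacet
facet normal 0.550 0.467 -0.692
outer loop
vertex 1.58 4.086 -2.217
vertex 3.585 4.202 -0.546
vertex 2.833 2.998 -1.955
endloop
endfacet
facet normal 0.550 0.466 -0.693
outer loop
vertex 2.332 5.291 -0.808
vertex 3.585 4.202 -0.546
vertex 1.58 4.086 -2.217
endloop
endfacet
facet normal -0.498 0.476 0.725
outer loop
vertex -3.366 -0.371 2.783
vertex -2.629 0.363 2.807
vertex -3.842 0.127 2.129
endloop
endfacet
facet normal -0.708 -0.706 -0.023
outer loop
vertex -2.911 -0.763 0.773
vertex -3.366 -0.371 2.783
vertex -3.842 0.127 2.129
endloop
endfacet
facet normal -0.498 0.476 0.725
outer loop
vertex -3.842 0.127 2.129
vertex -2.629 0.363 2.807
vertex -3.105 0.861 2.153
endloop
endfacet
facet normal -0.501 0.525 -0.688
outer loop
vertex -3.105 0.861 2.153
vertex -2.911 -0.763 0.773
vertex -3.842 0.127 2.129
endloop
endfacet
facet normal 0.501 -0.525 0.688
outer loop
vertex -3.366 -0.371 2.783
vertex -1.698 -0.527 1.451
vertex -2.629 0.363 2.807
endloop
endfacet
facet normal -0.708 -0.706 -0.023
outer loop
vertex -2.435 -1.261 1.427
vertex -3.366 -0.371 2.783
vertex -2.911 -0.763 0.773
endloop
endfacet
facet normal 0.501 -0.525 0.688
outer loop
vertex -2.435 -1.261 1.427
vertex -1.698 -0.527 1.451
vertex -3.366 -0.371 2.783
endloop
endfacet
facet normal 0.708 0.706 0.023
outer loop
vertex -2.629 0.363 2.807
vertex -1.698 -0.527 1.451
vertex -3.105 0.861 2.153
endloop
endfacet
facet normal -0.501 0.525 -0.688
outer loop
vertex -2.174 -0.029 0.797
vertex -2.911 -0.763 0.773
vertex -3.105 0.861 2.153
endloop
endfacet
facet normal 0.708 0.706 0.023
outer loop
vertex -3.105 0.861 2.153
vertex -1.698 -0.527 1.451
vertex -2.174 -0.029 0.797
endloop
endfacet
facet normal 0.498 -0.476 -0.725
outer loop
vertex -2.174 -0.029 0.797
vertex -2.435 -1.261 1.427
vertex -2.911 -0.763 0.773
endloop
endfacet
facet normal 0.498 -0.476 -0.725
outer loop
vertex -1.698 -0.527 1.451
vertex -2.435 -1.261 1.427
vertex -2.174 -0.029 0.797
endloop
endfacet

endsolid


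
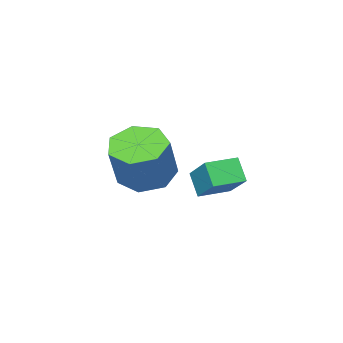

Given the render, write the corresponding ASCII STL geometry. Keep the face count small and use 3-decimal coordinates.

solid 
facet normal -0.376 -0.301 -0.876
outer loop
vertex 3.272 0.417 2.499
vertex 2.57 -0.15 2.995
vertex 2.502 0.83 2.687
endloop
endfacet
facet normal 0.341 0.834 -0.434
outer loop
vertex 3.272 0.417 2.499
vertex 2.502 0.83 2.687
vertex 3.971 0.978 4.128
endloop
endfacet
facet normal 0.341 0.834 -0.434
outer loop
vertex 3.971 0.978 4.128
vertex 2.502 0.83 2.687
vertex 3.202 1.391 4.317
endloop
endfacet
facet normal 0.377 0.301 0.876
outer loop
vertex 3.971 0.978 4.128
vertex 3.202 1.391 4.317
vertex 3.27 0.41 4.625
endloop
endfacet
facet normal -0.376 -0.301 -0.876
outer loop
vertex 2.502 0.83 2.687
vertex 2.57 -0.15 2.995
vertex 1.783 0.505 3.107
endloop
endfacet
facet normal -0.460 0.881 -0.106
outer loop
vertex 2.502 0.83 2.687
vertex 1.783 0.505 3.107
vertex 3.202 1.391 4.317
endloop
endfacet
facet normal -0.460 0.881 -0.106
outer loop
vertex 3.202 1.391 4.317
vertex 1.783 0.505 3.107
vertex 2.483 1.066 4.737
endloop
endfacet
facet normal 0.376 0.301 0.876
outer loop
vertex 3.202 1.391 4.317
vertex 2.483 1.066 4.737
vertex 3.27 0.41 4.625
endloop
endfacet
facet normal -0.376 -0.302 -0.876
outer loop
vertex 1.783 0.505 3.107
vertex 2.57 -0.15 2.995
vertex 1.657 -0.314 3.443
endloop
endfacet
facet normal -0.916 0.265 0.302
outer loop
vertex 1.783 0.505 3.107
vertex 1.657 -0.314 3.443
vertex 2.483 1.066 4.737
endloop
endfacet
facet normal -0.916 0.265 0.302
outer loop
vertex 2.483 1.066 4.737
vertex 1.657 -0.314 3.443
vertex 2.357 0.247 5.073
endloop
endfacet
facet normal 0.376 0.302 0.876
outer loop
vertex 2.483 1.066 4.737
vertex 2.357 0.247 5.073
vertex 3.27 0.41 4.625
endloop
endfacet
facet normal -0.376 -0.302 -0.876
outer loop
vertex 1.657 -0.314 3.443
vertex 2.57 -0.15 2.995
vertex 2.219 -1.009 3.442
endloop
endfacet
facet normal -0.681 -0.551 0.482
outer loop
vertex 1.657 -0.314 3.443
vertex 2.219 -1.009 3.442
vertex 2.357 0.247 5.073
endloop
endfacet
facet normal -0.682 -0.551 0.482
outer loop
vertex 2.357 0.247 5.073
vertex 2.219 -1.009 3.442
vertex 2.918 -0.449 5.071
endloop
endfacet
facet normal 0.376 0.301 0.876
outer loop
vertex 2.357 0.247 5.073
vertex 2.918 -0.449 5.071
vertex 3.27 0.41 4.625
endloop
endfacet
facet normal -0.376 -0.302 -0.876
outer loop
vertex 2.219 -1.009 3.442
vertex 2.57 -0.15 2.995
vertex 3.045 -1.058 3.104
endloop
endfacet
facet normal 0.066 -0.952 0.299
outer loop
vertex 2.219 -1.009 3.442
vertex 3.045 -1.058 3.104
vertex 2.918 -0.449 5.071
endloop
endfacet
facet normal 0.067 -0.952 0.299
outer loop
vertex 2.918 -0.449 5.071
vertex 3.045 -1.058 3.104
vertex 3.744 -0.497 4.734
endloop
endfacet
facet normal 0.375 0.301 0.877
outer loop
vertex 2.918 -0.449 5.071
vertex 3.744 -0.497 4.734
vertex 3.27 0.41 4.625
endloop
endfacet
facet normal -0.376 -0.302 -0.876
outer loop
vertex 3.045 -1.058 3.104
vertex 2.57 -0.15 2.995
vertex 3.513 -0.423 2.684
endloop
endfacet
facet normal 0.764 -0.635 -0.109
outer loop
vertex 3.045 -1.058 3.104
vertex 3.513 -0.423 2.684
vertex 3.744 -0.497 4.734
endloop
endfacet
facet normal 0.764 -0.636 -0.109
outer loop
vertex 3.744 -0.497 4.734
vertex 3.513 -0.423 2.684
vertex 4.213 0.138 4.314
endloop
endfacet
facet normal 0.376 0.302 0.876
outer loop
vertex 3.744 -0.497 4.734
vertex 4.213 0.138 4.314
vertex 3.27 0.41 4.625
endloop
endfacet
facet normal -0.376 -0.301 -0.876
outer loop
vertex 3.513 -0.423 2.684
vertex 2.57 -0.15 2.995
vertex 3.272 0.417 2.499
endloop
endfacet
facet normal 0.886 0.158 -0.435
outer loop
vertex 3.513 -0.423 2.684
vertex 3.272 0.417 2.499
vertex 4.213 0.138 4.314
endloop
endfacet
facet normal 0.886 0.159 -0.435
outer loop
vertex 4.213 0.138 4.314
vertex 3.272 0.417 2.499
vertex 3.971 0.978 4.128
endloop
endfacet
facet normal 0.376 0.302 0.876
outer loop
vertex 4.213 0.138 4.314
vertex 3.971 0.978 4.128
vertex 3.27 0.41 4.625
endloop
endfacet
facet normal -0.973 0.227 0.049
outer loop
vertex -1.265 -1.224 1.865
vertex -0.885 0.172 2.952
vertex -1.162 -0.6 1.027
endloop
endfacet
facet normal -0.210 -0.772 -0.600
outer loop
vertex 0.005 -0.872 0.968
vertex -1.265 -1.224 1.865
vertex -1.162 -0.6 1.027
endloop
endfacet
facet normal -0.973 0.227 0.049
outer loop
vertex -1.162 -0.6 1.027
vertex -0.885 0.172 2.952
vertex -0.782 0.796 2.114
endloop
endfacet
facet normal 0.098 0.595 -0.798
outer loop
vertex -0.782 0.796 2.114
vertex 0.005 -0.872 0.968
vertex -1.162 -0.6 1.027
endloop
endfacet
facet normal -0.098 -0.595 0.798
outer loop
vertex -1.265 -1.224 1.865
vertex 0.282 -0.1 2.893
vertex -0.885 0.172 2.952
endloop
endfacet
facet normal -0.210 -0.772 -0.600
outer loop
vertex -0.098 -1.496 1.806
vertex -1.265 -1.224 1.865
vertex 0.005 -0.872 0.968
endloop
endfacet
facet normal -0.098 -0.595 0.798
outer loop
vertex -0.098 -1.496 1.806
vertex 0.282 -0.1 2.893
vertex -1.265 -1.224 1.865
endloop
endfacet
facet normal 0.210 0.772 0.600
outer loop
vertex -0.885 0.172 2.952
vertex 0.282 -0.1 2.893
vertex -0.782 0.796 2.114
endloop
endfacet
facet normal 0.098 0.595 -0.798
outer loop
vertex 0.385 0.524 2.055
vertex 0.005 -0.872 0.968
vertex -0.782 0.796 2.114
endloop
endfacet
facet normal 0.210 0.772 0.600
outer loop
vertex -0.782 0.796 2.114
vertex 0.282 -0.1 2.893
vertex 0.385 0.524 2.055
endloop
endfacet
facet normal 0.973 -0.227 -0.049
outer loop
vertex 0.385 0.524 2.055
vertex -0.098 -1.496 1.806
vertex 0.005 -0.872 0.968
endloop
endfacet
facet normal 0.973 -0.227 -0.049
outer loop
vertex 0.282 -0.1 2.893
vertex -0.098 -1.496 1.806
vertex 0.385 0.524 2.055
endloop
endfacet

endsolid


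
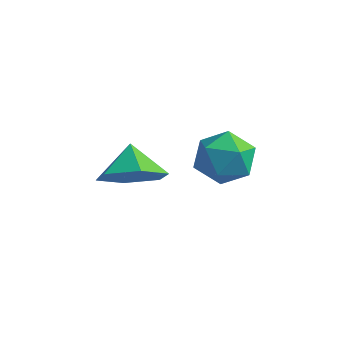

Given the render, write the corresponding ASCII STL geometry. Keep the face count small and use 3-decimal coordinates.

solid 
facet normal 0.457 -0.622 -0.635
outer loop
vertex -1.355 1.056 0.067
vertex -1.917 1.462 -0.735
vertex -0.981 1.886 -0.477
endloop
endfacet
facet normal 0.353 0.397 0.848
outer loop
vertex -1.355 1.056 0.067
vertex -0.981 1.886 -0.477
vertex -2.443 2.178 -0.005
endloop
endfacet
facet normal 0.457 -0.623 -0.635
outer loop
vertex -0.981 1.886 -0.477
vertex -1.917 1.462 -0.735
vertex -1.543 2.291 -1.279
endloop
endfacet
facet normal 0.273 0.922 0.274
outer loop
vertex -0.981 1.886 -0.477
vertex -1.543 2.291 -1.279
vertex -2.443 2.178 -0.005
endloop
endfacet
facet normal 0.457 -0.623 -0.635
outer loop
vertex -1.543 2.291 -1.279
vertex -1.917 1.462 -0.735
vertex -2.479 1.868 -1.537
endloop
endfacet
facet normal -0.365 0.914 -0.176
outer loop
vertex -1.543 2.291 -1.279
vertex -2.479 1.868 -1.537
vertex -2.443 2.178 -0.005
endloop
endfacet
facet normal 0.457 -0.622 -0.635
outer loop
vertex -2.479 1.868 -1.537
vertex -1.917 1.462 -0.735
vertex -2.854 1.038 -0.994
endloop
endfacet
facet normal -0.923 0.381 -0.055
outer loop
vertex -2.479 1.868 -1.537
vertex -2.854 1.038 -0.994
vertex -2.443 2.178 -0.005
endloop
endfacet
facet normal 0.457 -0.623 -0.635
outer loop
vertex -2.854 1.038 -0.994
vertex -1.917 1.462 -0.735
vertex -2.292 0.633 -0.192
endloop
endfacet
facet normal -0.843 -0.145 0.518
outer loop
vertex -2.854 1.038 -0.994
vertex -2.292 0.633 -0.192
vertex -2.443 2.178 -0.005
endloop
endfacet
facet normal 0.457 -0.623 -0.635
outer loop
vertex -2.292 0.633 -0.192
vertex -1.917 1.462 -0.735
vertex -1.355 1.056 0.067
endloop
endfacet
facet normal -0.206 -0.137 0.969
outer loop
vertex -2.292 0.633 -0.192
vertex -1.355 1.056 0.067
vertex -2.443 2.178 -0.005
endloop
endfacet
facet normal 0.091 -0.184 0.979
outer loop
vertex 0.763 2.1 1.942
vertex 0.579 1.196 1.789
vertex 1.462 1.504 1.765
endloop
endfacet
facet normal 0.507 0.362 0.782
outer loop
vertex 0.763 2.1 1.942
vertex 1.462 1.504 1.765
vertex 1.461 2.353 1.373
endloop
endfacet
facet normal 0.090 0.864 0.495
outer loop
vertex 0.763 2.1 1.942
vertex 1.461 2.353 1.373
vertex 0.577 2.57 1.155
endloop
endfacet
facet normal -0.583 0.629 0.514
outer loop
vertex 0.763 2.1 1.942
vertex 0.577 2.57 1.155
vertex 0.032 1.855 1.412
endloop
endfacet
facet normal -0.583 -0.019 0.812
outer loop
vertex 0.763 2.1 1.942
vertex 0.032 1.855 1.412
vertex 0.579 1.196 1.789
endloop
endfacet
facet normal 0.953 0.128 0.276
outer loop
vertex 1.461 2.353 1.373
vertex 1.462 1.504 1.765
vertex 1.708 1.605 0.868
endloop
endfacet
facet normal 0.279 -0.755 0.594
outer loop
vertex 1.462 1.504 1.765
vertex 0.579 1.196 1.789
vertex 1.163 0.89 1.125
endloop
endfacet
facet normal -0.811 -0.487 0.325
outer loop
vertex 0.579 1.196 1.789
vertex 0.032 1.855 1.412
vertex 0.279 1.107 0.907
endloop
endfacet
facet normal -0.812 0.562 -0.159
outer loop
vertex 0.032 1.855 1.412
vertex 0.577 2.57 1.155
vertex 0.278 1.956 0.515
endloop
endfacet
facet normal 0.278 0.942 -0.190
outer loop
vertex 0.577 2.57 1.155
vertex 1.461 2.353 1.373
vertex 1.161 2.264 0.491
endloop
endfacet
facet normal 0.583 -0.629 -0.514
outer loop
vertex 0.977 1.36 0.338
vertex 1.708 1.605 0.868
vertex 1.163 0.89 1.125
endloop
endfacet
facet normal -0.090 -0.864 -0.495
outer loop
vertex 0.977 1.36 0.338
vertex 1.163 0.89 1.125
vertex 0.279 1.107 0.907
endloop
endfacet
facet normal -0.507 -0.362 -0.782
outer loop
vertex 0.977 1.36 0.338
vertex 0.279 1.107 0.907
vertex 0.278 1.956 0.515
endloop
endfacet
facet normal -0.091 0.184 -0.979
outer loop
vertex 0.977 1.36 0.338
vertex 0.278 1.956 0.515
vertex 1.161 2.264 0.491
endloop
endfacet
facet normal 0.583 0.019 -0.812
outer loop
vertex 0.977 1.36 0.338
vertex 1.161 2.264 0.491
vertex 1.708 1.605 0.868
endloop
endfacet
facet normal 0.812 -0.562 0.159
outer loop
vertex 1.163 0.89 1.125
vertex 1.708 1.605 0.868
vertex 1.462 1.504 1.765
endloop
endfacet
facet normal -0.278 -0.942 0.190
outer loop
vertex 0.279 1.107 0.907
vertex 1.163 0.89 1.125
vertex 0.579 1.196 1.789
endloop
endfacet
facet normal -0.953 -0.128 -0.276
outer loop
vertex 0.278 1.956 0.515
vertex 0.279 1.107 0.907
vertex 0.032 1.855 1.412
endloop
endfacet
facet normal -0.279 0.755 -0.594
outer loop
vertex 1.161 2.264 0.491
vertex 0.278 1.956 0.515
vertex 0.577 2.57 1.155
endloop
endfacet
facet normal 0.811 0.487 -0.325
outer loop
vertex 1.708 1.605 0.868
vertex 1.161 2.264 0.491
vertex 1.461 2.353 1.373
endloop
endfacet

endsolid


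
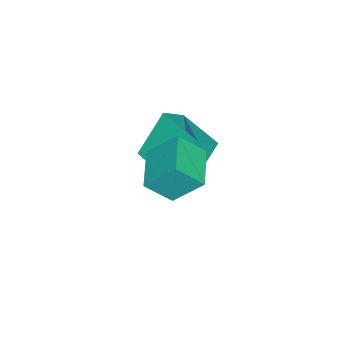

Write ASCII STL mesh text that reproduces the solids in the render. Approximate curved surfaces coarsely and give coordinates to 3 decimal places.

solid 
facet normal 0.060 -0.279 0.959
outer loop
vertex -2.661 -3.824 -1.259
vertex -2.336 -4.418 -1.452
vertex -1.958 -3.841 -1.308
endloop
endfacet
facet normal 0.073 0.433 0.898
outer loop
vertex -2.661 -3.824 -1.259
vertex -1.958 -3.841 -1.308
vertex -2.314 -3.283 -1.548
endloop
endfacet
facet normal -0.523 0.638 0.565
outer loop
vertex -2.661 -3.824 -1.259
vertex -2.314 -3.283 -1.548
vertex -2.912 -3.515 -1.84
endloop
endfacet
facet normal -0.906 0.052 0.419
outer loop
vertex -2.661 -3.824 -1.259
vertex -2.912 -3.515 -1.84
vertex -2.925 -4.217 -1.781
endloop
endfacet
facet normal -0.545 -0.514 0.662
outer loop
vertex -2.661 -3.824 -1.259
vertex -2.925 -4.217 -1.781
vertex -2.336 -4.418 -1.452
endloop
endfacet
facet normal 0.628 0.609 0.485
outer loop
vertex -2.314 -3.283 -1.548
vertex -1.958 -3.841 -1.308
vertex -1.775 -3.543 -1.919
endloop
endfacet
facet normal 0.605 -0.542 0.583
outer loop
vertex -1.958 -3.841 -1.308
vertex -2.336 -4.418 -1.452
vertex -1.788 -4.245 -1.86
endloop
endfacet
facet normal -0.373 -0.922 0.104
outer loop
vertex -2.336 -4.418 -1.452
vertex -2.925 -4.217 -1.781
vertex -2.386 -4.477 -2.152
endloop
endfacet
facet normal -0.957 -0.007 -0.290
outer loop
vertex -2.925 -4.217 -1.781
vertex -2.912 -3.515 -1.84
vertex -2.742 -3.919 -2.392
endloop
endfacet
facet normal -0.338 0.940 -0.055
outer loop
vertex -2.912 -3.515 -1.84
vertex -2.314 -3.283 -1.548
vertex -2.364 -3.342 -2.248
endloop
endfacet
facet normal 0.906 -0.052 -0.419
outer loop
vertex -2.039 -3.936 -2.441
vertex -1.775 -3.543 -1.919
vertex -1.788 -4.245 -1.86
endloop
endfacet
facet normal 0.523 -0.638 -0.565
outer loop
vertex -2.039 -3.936 -2.441
vertex -1.788 -4.245 -1.86
vertex -2.386 -4.477 -2.152
endloop
endfacet
facet normal -0.073 -0.433 -0.898
outer loop
vertex -2.039 -3.936 -2.441
vertex -2.386 -4.477 -2.152
vertex -2.742 -3.919 -2.392
endloop
endfacet
facet normal -0.060 0.279 -0.959
outer loop
vertex -2.039 -3.936 -2.441
vertex -2.742 -3.919 -2.392
vertex -2.364 -3.342 -2.248
endloop
endfacet
facet normal 0.545 0.514 -0.662
outer loop
vertex -2.039 -3.936 -2.441
vertex -2.364 -3.342 -2.248
vertex -1.775 -3.543 -1.919
endloop
endfacet
facet normal 0.957 0.007 0.290
outer loop
vertex -1.788 -4.245 -1.86
vertex -1.775 -3.543 -1.919
vertex -1.958 -3.841 -1.308
endloop
endfacet
facet normal 0.338 -0.940 0.055
outer loop
vertex -2.386 -4.477 -2.152
vertex -1.788 -4.245 -1.86
vertex -2.336 -4.418 -1.452
endloop
endfacet
facet normal -0.628 -0.609 -0.485
outer loop
vertex -2.742 -3.919 -2.392
vertex -2.386 -4.477 -2.152
vertex -2.925 -4.217 -1.781
endloop
endfacet
facet normal -0.605 0.542 -0.583
outer loop
vertex -2.364 -3.342 -2.248
vertex -2.742 -3.919 -2.392
vertex -2.912 -3.515 -1.84
endloop
endfacet
facet normal 0.373 0.922 -0.104
outer loop
vertex -1.775 -3.543 -1.919
vertex -2.364 -3.342 -2.248
vertex -2.314 -3.283 -1.548
endloop
endfacet
facet normal -0.917 -0.378 0.129
outer loop
vertex 0.536 -2.333 3.115
vertex 0.085 -1.532 2.253
vertex 0.797 -3.329 2.052
endloop
endfacet
facet normal 0.358 -0.636 0.684
outer loop
vertex 2.255 -2.728 1.847
vertex 0.536 -2.333 3.115
vertex 0.797 -3.329 2.052
endloop
endfacet
facet normal -0.917 -0.378 0.129
outer loop
vertex 0.797 -3.329 2.052
vertex 0.085 -1.532 2.253
vertex 0.346 -2.528 1.19
endloop
endfacet
facet normal 0.177 -0.673 -0.718
outer loop
vertex 0.346 -2.528 1.19
vertex 2.255 -2.728 1.847
vertex 0.797 -3.329 2.052
endloop
endfacet
facet normal -0.177 0.673 0.718
outer loop
vertex 0.536 -2.333 3.115
vertex 1.543 -0.931 2.048
vertex 0.085 -1.532 2.253
endloop
endfacet
facet normal 0.358 -0.636 0.684
outer loop
vertex 1.994 -1.732 2.91
vertex 0.536 -2.333 3.115
vertex 2.255 -2.728 1.847
endloop
endfacet
facet normal -0.177 0.673 0.718
outer loop
vertex 1.994 -1.732 2.91
vertex 1.543 -0.931 2.048
vertex 0.536 -2.333 3.115
endloop
endfacet
facet normal -0.358 0.636 -0.684
outer loop
vertex 0.085 -1.532 2.253
vertex 1.543 -0.931 2.048
vertex 0.346 -2.528 1.19
endloop
endfacet
facet normal 0.177 -0.673 -0.718
outer loop
vertex 1.804 -1.927 0.985
vertex 2.255 -2.728 1.847
vertex 0.346 -2.528 1.19
endloop
endfacet
facet normal -0.358 0.636 -0.684
outer loop
vertex 0.346 -2.528 1.19
vertex 1.543 -0.931 2.048
vertex 1.804 -1.927 0.985
endloop
endfacet
facet normal 0.917 0.378 -0.129
outer loop
vertex 1.804 -1.927 0.985
vertex 1.994 -1.732 2.91
vertex 2.255 -2.728 1.847
endloop
endfacet
facet normal 0.917 0.378 -0.129
outer loop
vertex 1.543 -0.931 2.048
vertex 1.994 -1.732 2.91
vertex 1.804 -1.927 0.985
endloop
endfacet
facet normal -0.518 -0.854 -0.046
outer loop
vertex -1.481 -4.781 -0.656
vertex -2.462 -4.274 0.975
vertex -2.169 -4.334 -1.21
endloop
endfacet
facet normal 0.499 -0.258 -0.827
outer loop
vertex -1.098 -2.566 -1.115
vertex -1.481 -4.781 -0.656
vertex -2.169 -4.334 -1.21
endloop
endfacet
facet normal -0.517 -0.854 -0.046
outer loop
vertex -2.169 -4.334 -1.21
vertex -2.462 -4.274 0.975
vertex -3.151 -3.827 0.421
endloop
endfacet
facet normal -0.696 0.451 -0.559
outer loop
vertex -3.151 -3.827 0.421
vertex -1.098 -2.566 -1.115
vertex -2.169 -4.334 -1.21
endloop
endfacet
facet normal 0.696 -0.451 0.559
outer loop
vertex -1.481 -4.781 -0.656
vertex -1.391 -2.506 1.07
vertex -2.462 -4.274 0.975
endloop
endfacet
facet normal 0.498 -0.258 -0.828
outer loop
vertex -0.409 -3.013 -0.561
vertex -1.481 -4.781 -0.656
vertex -1.098 -2.566 -1.115
endloop
endfacet
facet normal 0.695 -0.452 0.559
outer loop
vertex -0.409 -3.013 -0.561
vertex -1.391 -2.506 1.07
vertex -1.481 -4.781 -0.656
endloop
endfacet
facet normal -0.499 0.258 0.828
outer loop
vertex -2.462 -4.274 0.975
vertex -1.391 -2.506 1.07
vertex -3.151 -3.827 0.421
endloop
endfacet
facet normal -0.696 0.452 -0.559
outer loop
vertex -2.079 -2.059 0.516
vertex -1.098 -2.566 -1.115
vertex -3.151 -3.827 0.421
endloop
endfacet
facet normal -0.499 0.258 0.827
outer loop
vertex -3.151 -3.827 0.421
vertex -1.391 -2.506 1.07
vertex -2.079 -2.059 0.516
endloop
endfacet
facet normal 0.518 0.854 0.046
outer loop
vertex -2.079 -2.059 0.516
vertex -0.409 -3.013 -0.561
vertex -1.098 -2.566 -1.115
endloop
endfacet
facet normal 0.518 0.854 0.046
outer loop
vertex -1.391 -2.506 1.07
vertex -0.409 -3.013 -0.561
vertex -2.079 -2.059 0.516
endloop
endfacet

endsolid


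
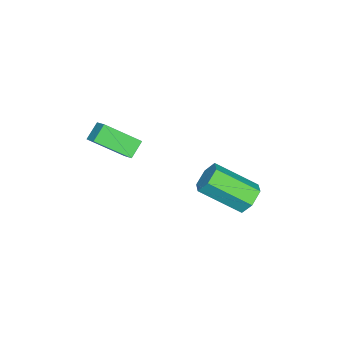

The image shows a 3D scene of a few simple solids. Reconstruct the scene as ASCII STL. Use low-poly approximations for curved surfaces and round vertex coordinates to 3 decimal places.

solid 
facet normal -0.574 -0.631 -0.522
outer loop
vertex 2.198 -2.118 3.307
vertex 1.675 -0.838 2.335
vertex 2.835 -2.259 2.778
endloop
endfacet
facet normal 0.310 -0.757 0.575
outer loop
vertex 3.305 -1.742 3.205
vertex 2.198 -2.118 3.307
vertex 2.835 -2.259 2.778
endloop
endfacet
facet normal -0.575 -0.631 -0.521
outer loop
vertex 2.835 -2.259 2.778
vertex 1.675 -0.838 2.335
vertex 2.311 -0.98 1.805
endloop
endfacet
facet normal 0.758 -0.169 -0.630
outer loop
vertex 2.311 -0.98 1.805
vertex 3.305 -1.742 3.205
vertex 2.835 -2.259 2.778
endloop
endfacet
facet normal -0.758 0.169 0.630
outer loop
vertex 2.198 -2.118 3.307
vertex 2.145 -0.321 2.762
vertex 1.675 -0.838 2.335
endloop
endfacet
facet normal 0.310 -0.757 0.575
outer loop
vertex 2.669 -1.6 3.735
vertex 2.198 -2.118 3.307
vertex 3.305 -1.742 3.205
endloop
endfacet
facet normal -0.758 0.169 0.630
outer loop
vertex 2.669 -1.6 3.735
vertex 2.145 -0.321 2.762
vertex 2.198 -2.118 3.307
endloop
endfacet
facet normal -0.310 0.757 -0.575
outer loop
vertex 1.675 -0.838 2.335
vertex 2.145 -0.321 2.762
vertex 2.311 -0.98 1.805
endloop
endfacet
facet normal 0.758 -0.169 -0.630
outer loop
vertex 2.782 -0.462 2.233
vertex 3.305 -1.742 3.205
vertex 2.311 -0.98 1.805
endloop
endfacet
facet normal -0.310 0.757 -0.575
outer loop
vertex 2.311 -0.98 1.805
vertex 2.145 -0.321 2.762
vertex 2.782 -0.462 2.233
endloop
endfacet
facet normal 0.575 0.631 0.521
outer loop
vertex 2.782 -0.462 2.233
vertex 2.669 -1.6 3.735
vertex 3.305 -1.742 3.205
endloop
endfacet
facet normal 0.573 0.632 0.522
outer loop
vertex 2.145 -0.321 2.762
vertex 2.669 -1.6 3.735
vertex 2.782 -0.462 2.233
endloop
endfacet
facet normal -0.207 0.813 -0.544
outer loop
vertex -0.135 2.844 -2.39
vertex -0.764 2.938 -2.01
vertex -0.138 3.255 -1.774
endloop
endfacet
facet normal 0.978 0.175 -0.112
outer loop
vertex -0.135 2.844 -2.39
vertex -0.138 3.255 -1.774
vertex 0.292 1.169 -1.27
endloop
endfacet
facet normal 0.978 0.175 -0.112
outer loop
vertex 0.292 1.169 -1.27
vertex -0.138 3.255 -1.774
vertex 0.289 1.579 -0.654
endloop
endfacet
facet normal 0.208 -0.814 0.543
outer loop
vertex 0.292 1.169 -1.27
vertex 0.289 1.579 -0.654
vertex -0.336 1.262 -0.89
endloop
endfacet
facet normal -0.208 0.814 -0.542
outer loop
vertex -0.138 3.255 -1.774
vertex -0.764 2.938 -2.01
vertex -0.766 3.348 -1.394
endloop
endfacet
facet normal 0.486 0.568 0.664
outer loop
vertex -0.138 3.255 -1.774
vertex -0.766 3.348 -1.394
vertex 0.289 1.579 -0.654
endloop
endfacet
facet normal 0.486 0.568 0.664
outer loop
vertex 0.289 1.579 -0.654
vertex -0.766 3.348 -1.394
vertex -0.339 1.673 -0.275
endloop
endfacet
facet normal 0.207 -0.813 0.544
outer loop
vertex 0.289 1.579 -0.654
vertex -0.339 1.673 -0.275
vertex -0.336 1.262 -0.89
endloop
endfacet
facet normal -0.208 0.814 -0.542
outer loop
vertex -0.766 3.348 -1.394
vertex -0.764 2.938 -2.01
vertex -1.392 3.031 -1.63
endloop
endfacet
facet normal -0.492 0.393 0.777
outer loop
vertex -0.766 3.348 -1.394
vertex -1.392 3.031 -1.63
vertex -0.339 1.673 -0.275
endloop
endfacet
facet normal -0.491 0.394 0.777
outer loop
vertex -0.339 1.673 -0.275
vertex -1.392 3.031 -1.63
vertex -0.965 1.356 -0.51
endloop
endfacet
facet normal 0.207 -0.813 0.544
outer loop
vertex -0.339 1.673 -0.275
vertex -0.965 1.356 -0.51
vertex -0.336 1.262 -0.89
endloop
endfacet
facet normal -0.208 0.814 -0.543
outer loop
vertex -1.392 3.031 -1.63
vertex -0.764 2.938 -2.01
vertex -1.389 2.621 -2.246
endloop
endfacet
facet normal -0.978 -0.175 0.112
outer loop
vertex -1.392 3.031 -1.63
vertex -1.389 2.621 -2.246
vertex -0.965 1.356 -0.51
endloop
endfacet
facet normal -0.978 -0.175 0.112
outer loop
vertex -0.965 1.356 -0.51
vertex -1.389 2.621 -2.246
vertex -0.962 0.945 -1.126
endloop
endfacet
facet normal 0.207 -0.813 0.544
outer loop
vertex -0.965 1.356 -0.51
vertex -0.962 0.945 -1.126
vertex -0.336 1.262 -0.89
endloop
endfacet
facet normal -0.207 0.813 -0.544
outer loop
vertex -1.389 2.621 -2.246
vertex -0.764 2.938 -2.01
vertex -0.761 2.527 -2.625
endloop
endfacet
facet normal -0.486 -0.568 -0.664
outer loop
vertex -1.389 2.621 -2.246
vertex -0.761 2.527 -2.625
vertex -0.962 0.945 -1.126
endloop
endfacet
facet normal -0.486 -0.568 -0.664
outer loop
vertex -0.962 0.945 -1.126
vertex -0.761 2.527 -2.625
vertex -0.334 0.852 -1.506
endloop
endfacet
facet normal 0.208 -0.814 0.542
outer loop
vertex -0.962 0.945 -1.126
vertex -0.334 0.852 -1.506
vertex -0.336 1.262 -0.89
endloop
endfacet
facet normal -0.207 0.813 -0.544
outer loop
vertex -0.761 2.527 -2.625
vertex -0.764 2.938 -2.01
vertex -0.135 2.844 -2.39
endloop
endfacet
facet normal 0.491 -0.394 -0.777
outer loop
vertex -0.761 2.527 -2.625
vertex -0.135 2.844 -2.39
vertex -0.334 0.852 -1.506
endloop
endfacet
facet normal 0.492 -0.394 -0.776
outer loop
vertex -0.334 0.852 -1.506
vertex -0.135 2.844 -2.39
vertex 0.292 1.169 -1.27
endloop
endfacet
facet normal 0.208 -0.814 0.542
outer loop
vertex -0.334 0.852 -1.506
vertex 0.292 1.169 -1.27
vertex -0.336 1.262 -0.89
endloop
endfacet

endsolid


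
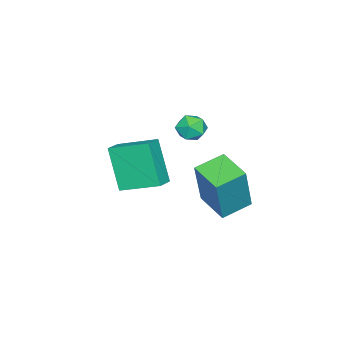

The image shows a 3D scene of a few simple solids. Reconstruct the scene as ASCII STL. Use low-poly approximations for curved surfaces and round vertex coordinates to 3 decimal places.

solid 
facet normal 0.232 0.199 0.952
outer loop
vertex 1.256 1.525 -0.64
vertex 1.386 0.863 -0.533
vertex 1.886 1.28 -0.742
endloop
endfacet
facet normal 0.380 0.756 0.533
outer loop
vertex 1.256 1.525 -0.64
vertex 1.886 1.28 -0.742
vertex 1.617 1.727 -1.184
endloop
endfacet
facet normal -0.224 0.953 0.205
outer loop
vertex 1.256 1.525 -0.64
vertex 1.617 1.727 -1.184
vertex 0.952 1.585 -1.249
endloop
endfacet
facet normal -0.744 0.518 0.422
outer loop
vertex 1.256 1.525 -0.64
vertex 0.952 1.585 -1.249
vertex 0.809 1.052 -0.847
endloop
endfacet
facet normal -0.464 0.052 0.884
outer loop
vertex 1.256 1.525 -0.64
vertex 0.809 1.052 -0.847
vertex 1.386 0.863 -0.533
endloop
endfacet
facet normal 0.842 0.539 0.033
outer loop
vertex 1.617 1.727 -1.184
vertex 1.886 1.28 -0.742
vertex 1.971 1.188 -1.413
endloop
endfacet
facet normal 0.600 -0.363 0.713
outer loop
vertex 1.886 1.28 -0.742
vertex 1.386 0.863 -0.533
vertex 1.828 0.655 -1.011
endloop
endfacet
facet normal -0.525 -0.601 0.603
outer loop
vertex 1.386 0.863 -0.533
vertex 0.809 1.052 -0.847
vertex 1.163 0.513 -1.076
endloop
endfacet
facet normal -0.978 0.153 -0.145
outer loop
vertex 0.809 1.052 -0.847
vertex 0.952 1.585 -1.249
vertex 0.894 0.96 -1.518
endloop
endfacet
facet normal -0.134 0.857 -0.497
outer loop
vertex 0.952 1.585 -1.249
vertex 1.617 1.727 -1.184
vertex 1.394 1.377 -1.727
endloop
endfacet
facet normal 0.744 -0.518 -0.422
outer loop
vertex 1.524 0.715 -1.62
vertex 1.971 1.188 -1.413
vertex 1.828 0.655 -1.011
endloop
endfacet
facet normal 0.224 -0.953 -0.205
outer loop
vertex 1.524 0.715 -1.62
vertex 1.828 0.655 -1.011
vertex 1.163 0.513 -1.076
endloop
endfacet
facet normal -0.380 -0.756 -0.533
outer loop
vertex 1.524 0.715 -1.62
vertex 1.163 0.513 -1.076
vertex 0.894 0.96 -1.518
endloop
endfacet
facet normal -0.232 -0.199 -0.952
outer loop
vertex 1.524 0.715 -1.62
vertex 0.894 0.96 -1.518
vertex 1.394 1.377 -1.727
endloop
endfacet
facet normal 0.464 -0.052 -0.884
outer loop
vertex 1.524 0.715 -1.62
vertex 1.394 1.377 -1.727
vertex 1.971 1.188 -1.413
endloop
endfacet
facet normal 0.978 -0.153 0.145
outer loop
vertex 1.828 0.655 -1.011
vertex 1.971 1.188 -1.413
vertex 1.886 1.28 -0.742
endloop
endfacet
facet normal 0.134 -0.857 0.497
outer loop
vertex 1.163 0.513 -1.076
vertex 1.828 0.655 -1.011
vertex 1.386 0.863 -0.533
endloop
endfacet
facet normal -0.842 -0.539 -0.033
outer loop
vertex 0.894 0.96 -1.518
vertex 1.163 0.513 -1.076
vertex 0.809 1.052 -0.847
endloop
endfacet
facet normal -0.600 0.363 -0.713
outer loop
vertex 1.394 1.377 -1.727
vertex 0.894 0.96 -1.518
vertex 0.952 1.585 -1.249
endloop
endfacet
facet normal 0.525 0.601 -0.603
outer loop
vertex 1.971 1.188 -1.413
vertex 1.394 1.377 -1.727
vertex 1.617 1.727 -1.184
endloop
endfacet
facet normal -0.950 -0.046 -0.309
outer loop
vertex 1.279 -2.083 -3.062
vertex 1.004 -0.475 -2.458
vertex 1.831 -1.306 -4.877
endloop
endfacet
facet normal 0.158 -0.924 -0.348
outer loop
vertex 2.676 -1.265 -4.602
vertex 1.279 -2.083 -3.062
vertex 1.831 -1.306 -4.877
endloop
endfacet
facet normal -0.950 -0.046 -0.309
outer loop
vertex 1.831 -1.306 -4.877
vertex 1.004 -0.475 -2.458
vertex 1.556 0.302 -4.273
endloop
endfacet
facet normal 0.270 0.379 -0.885
outer loop
vertex 1.556 0.302 -4.273
vertex 2.676 -1.265 -4.602
vertex 1.831 -1.306 -4.877
endloop
endfacet
facet normal -0.270 -0.379 0.885
outer loop
vertex 1.279 -2.083 -3.062
vertex 1.849 -0.434 -2.183
vertex 1.004 -0.475 -2.458
endloop
endfacet
facet normal 0.158 -0.924 -0.348
outer loop
vertex 2.124 -2.042 -2.787
vertex 1.279 -2.083 -3.062
vertex 2.676 -1.265 -4.602
endloop
endfacet
facet normal -0.270 -0.379 0.885
outer loop
vertex 2.124 -2.042 -2.787
vertex 1.849 -0.434 -2.183
vertex 1.279 -2.083 -3.062
endloop
endfacet
facet normal -0.158 0.924 0.348
outer loop
vertex 1.004 -0.475 -2.458
vertex 1.849 -0.434 -2.183
vertex 1.556 0.302 -4.273
endloop
endfacet
facet normal 0.270 0.379 -0.885
outer loop
vertex 2.401 0.343 -3.998
vertex 2.676 -1.265 -4.602
vertex 1.556 0.302 -4.273
endloop
endfacet
facet normal -0.158 0.924 0.348
outer loop
vertex 1.556 0.302 -4.273
vertex 1.849 -0.434 -2.183
vertex 2.401 0.343 -3.998
endloop
endfacet
facet normal 0.950 0.046 0.309
outer loop
vertex 2.401 0.343 -3.998
vertex 2.124 -2.042 -2.787
vertex 2.676 -1.265 -4.602
endloop
endfacet
facet normal 0.950 0.046 0.309
outer loop
vertex 1.849 -0.434 -2.183
vertex 2.124 -2.042 -2.787
vertex 2.401 0.343 -3.998
endloop
endfacet
facet normal -0.816 0.522 0.248
outer loop
vertex 2.314 2.901 -1.501
vertex 3.017 4.121 -1.753
vertex 1.65 2.853 -3.588
endloop
endfacet
facet normal -0.492 -0.852 0.176
outer loop
vertex 2.703 2.179 -3.907
vertex 2.314 2.901 -1.501
vertex 1.65 2.853 -3.588
endloop
endfacet
facet normal -0.816 0.522 0.247
outer loop
vertex 1.65 2.853 -3.588
vertex 3.017 4.121 -1.753
vertex 2.353 4.072 -3.84
endloop
endfacet
facet normal -0.303 -0.022 -0.953
outer loop
vertex 2.353 4.072 -3.84
vertex 2.703 2.179 -3.907
vertex 1.65 2.853 -3.588
endloop
endfacet
facet normal 0.303 0.022 0.953
outer loop
vertex 2.314 2.901 -1.501
vertex 4.07 3.447 -2.072
vertex 3.017 4.121 -1.753
endloop
endfacet
facet normal -0.492 -0.853 0.176
outer loop
vertex 3.367 2.228 -1.82
vertex 2.314 2.901 -1.501
vertex 2.703 2.179 -3.907
endloop
endfacet
facet normal 0.303 0.022 0.953
outer loop
vertex 3.367 2.228 -1.82
vertex 4.07 3.447 -2.072
vertex 2.314 2.901 -1.501
endloop
endfacet
facet normal 0.492 0.852 -0.177
outer loop
vertex 3.017 4.121 -1.753
vertex 4.07 3.447 -2.072
vertex 2.353 4.072 -3.84
endloop
endfacet
facet normal -0.303 -0.022 -0.953
outer loop
vertex 3.406 3.399 -4.159
vertex 2.703 2.179 -3.907
vertex 2.353 4.072 -3.84
endloop
endfacet
facet normal 0.492 0.853 -0.176
outer loop
vertex 2.353 4.072 -3.84
vertex 4.07 3.447 -2.072
vertex 3.406 3.399 -4.159
endloop
endfacet
facet normal 0.816 -0.522 -0.248
outer loop
vertex 3.406 3.399 -4.159
vertex 3.367 2.228 -1.82
vertex 2.703 2.179 -3.907
endloop
endfacet
facet normal 0.816 -0.522 -0.248
outer loop
vertex 4.07 3.447 -2.072
vertex 3.367 2.228 -1.82
vertex 3.406 3.399 -4.159
endloop
endfacet

endsolid


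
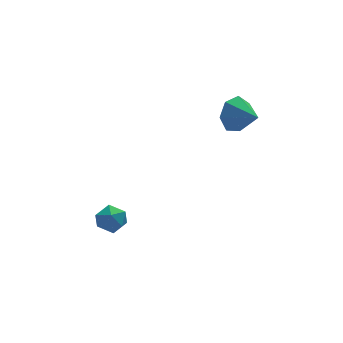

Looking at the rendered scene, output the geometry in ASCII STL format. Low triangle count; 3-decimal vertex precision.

solid 
facet normal -0.853 0.520 -0.051
outer loop
vertex -3.316 0.021 -3.765
vertex -3.385 -0.019 -3.013
vertex -3.013 0.56 -3.329
endloop
endfacet
facet normal -0.412 0.702 -0.581
outer loop
vertex -3.316 0.021 -3.765
vertex -3.013 0.56 -3.329
vertex -2.628 0.294 -3.923
endloop
endfacet
facet normal -0.265 0.114 -0.957
outer loop
vertex -3.316 0.021 -3.765
vertex -2.628 0.294 -3.923
vertex -2.761 -0.449 -3.975
endloop
endfacet
facet normal -0.615 -0.431 -0.660
outer loop
vertex -3.316 0.021 -3.765
vertex -2.761 -0.449 -3.975
vertex -3.229 -0.643 -3.412
endloop
endfacet
facet normal -0.978 -0.181 -0.099
outer loop
vertex -3.316 0.021 -3.765
vertex -3.229 -0.643 -3.412
vertex -3.385 -0.019 -3.013
endloop
endfacet
facet normal 0.197 0.936 -0.292
outer loop
vertex -2.628 0.294 -3.923
vertex -3.013 0.56 -3.329
vertex -2.271 0.423 -3.268
endloop
endfacet
facet normal -0.517 0.641 0.567
outer loop
vertex -3.013 0.56 -3.329
vertex -3.385 -0.019 -3.013
vertex -2.739 0.229 -2.705
endloop
endfacet
facet normal -0.720 -0.493 0.489
outer loop
vertex -3.385 -0.019 -3.013
vertex -3.229 -0.643 -3.412
vertex -2.872 -0.514 -2.757
endloop
endfacet
facet normal -0.131 -0.898 -0.419
outer loop
vertex -3.229 -0.643 -3.412
vertex -2.761 -0.449 -3.975
vertex -2.487 -0.78 -3.351
endloop
endfacet
facet normal 0.435 -0.015 -0.900
outer loop
vertex -2.761 -0.449 -3.975
vertex -2.628 0.294 -3.923
vertex -2.115 -0.201 -3.667
endloop
endfacet
facet normal 0.615 0.431 0.660
outer loop
vertex -2.184 -0.241 -2.915
vertex -2.271 0.423 -3.268
vertex -2.739 0.229 -2.705
endloop
endfacet
facet normal 0.265 -0.114 0.957
outer loop
vertex -2.184 -0.241 -2.915
vertex -2.739 0.229 -2.705
vertex -2.872 -0.514 -2.757
endloop
endfacet
facet normal 0.412 -0.702 0.581
outer loop
vertex -2.184 -0.241 -2.915
vertex -2.872 -0.514 -2.757
vertex -2.487 -0.78 -3.351
endloop
endfacet
facet normal 0.853 -0.520 0.051
outer loop
vertex -2.184 -0.241 -2.915
vertex -2.487 -0.78 -3.351
vertex -2.115 -0.201 -3.667
endloop
endfacet
facet normal 0.978 0.181 0.099
outer loop
vertex -2.184 -0.241 -2.915
vertex -2.115 -0.201 -3.667
vertex -2.271 0.423 -3.268
endloop
endfacet
facet normal 0.131 0.898 0.419
outer loop
vertex -2.739 0.229 -2.705
vertex -2.271 0.423 -3.268
vertex -3.013 0.56 -3.329
endloop
endfacet
facet normal -0.435 0.015 0.900
outer loop
vertex -2.872 -0.514 -2.757
vertex -2.739 0.229 -2.705
vertex -3.385 -0.019 -3.013
endloop
endfacet
facet normal -0.197 -0.936 0.292
outer loop
vertex -2.487 -0.78 -3.351
vertex -2.872 -0.514 -2.757
vertex -3.229 -0.643 -3.412
endloop
endfacet
facet normal 0.517 -0.641 -0.567
outer loop
vertex -2.115 -0.201 -3.667
vertex -2.487 -0.78 -3.351
vertex -2.761 -0.449 -3.975
endloop
endfacet
facet normal 0.720 0.493 -0.489
outer loop
vertex -2.271 0.423 -3.268
vertex -2.115 -0.201 -3.667
vertex -2.628 0.294 -3.923
endloop
endfacet
facet normal -0.461 0.835 -0.301
outer loop
vertex 2.9 0.569 2.504
vertex 2.64 0.146 1.73
vertex 2.197 0.192 2.535
endloop
endfacet
facet normal 0.161 -0.222 0.962
outer loop
vertex 2.9 0.569 2.504
vertex 2.197 0.192 2.535
vertex 3.22 -0.906 2.11
endloop
endfacet
facet normal -0.460 0.835 -0.301
outer loop
vertex 2.197 0.192 2.535
vertex 2.64 0.146 1.73
vertex 1.827 -0.219 1.96
endloop
endfacet
facet normal -0.380 -0.620 0.687
outer loop
vertex 2.197 0.192 2.535
vertex 1.827 -0.219 1.96
vertex 3.22 -0.906 2.11
endloop
endfacet
facet normal -0.460 0.835 -0.302
outer loop
vertex 1.827 -0.219 1.96
vertex 2.64 0.146 1.73
vertex 2.069 -0.356 1.212
endloop
endfacet
facet normal -0.444 -0.896 0.020
outer loop
vertex 1.827 -0.219 1.96
vertex 2.069 -0.356 1.212
vertex 3.22 -0.906 2.11
endloop
endfacet
facet normal -0.460 0.835 -0.302
outer loop
vertex 2.069 -0.356 1.212
vertex 2.64 0.146 1.73
vertex 2.741 -0.115 0.854
endloop
endfacet
facet normal 0.016 -0.843 -0.537
outer loop
vertex 2.069 -0.356 1.212
vertex 2.741 -0.115 0.854
vertex 3.22 -0.906 2.11
endloop
endfacet
facet normal -0.461 0.834 -0.302
outer loop
vertex 2.741 -0.115 0.854
vertex 2.64 0.146 1.73
vertex 3.336 0.323 1.156
endloop
endfacet
facet normal 0.656 -0.501 -0.565
outer loop
vertex 2.741 -0.115 0.854
vertex 3.336 0.323 1.156
vertex 3.22 -0.906 2.11
endloop
endfacet
facet normal -0.461 0.835 -0.301
outer loop
vertex 3.336 0.323 1.156
vertex 2.64 0.146 1.73
vertex 3.407 0.627 1.89
endloop
endfacet
facet normal 0.991 -0.127 -0.043
outer loop
vertex 3.336 0.323 1.156
vertex 3.407 0.627 1.89
vertex 3.22 -0.906 2.11
endloop
endfacet
facet normal -0.461 0.835 -0.302
outer loop
vertex 3.407 0.627 1.89
vertex 2.64 0.146 1.73
vertex 2.9 0.569 2.504
endloop
endfacet
facet normal 0.771 -0.003 0.637
outer loop
vertex 3.407 0.627 1.89
vertex 2.9 0.569 2.504
vertex 3.22 -0.906 2.11
endloop
endfacet

endsolid
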